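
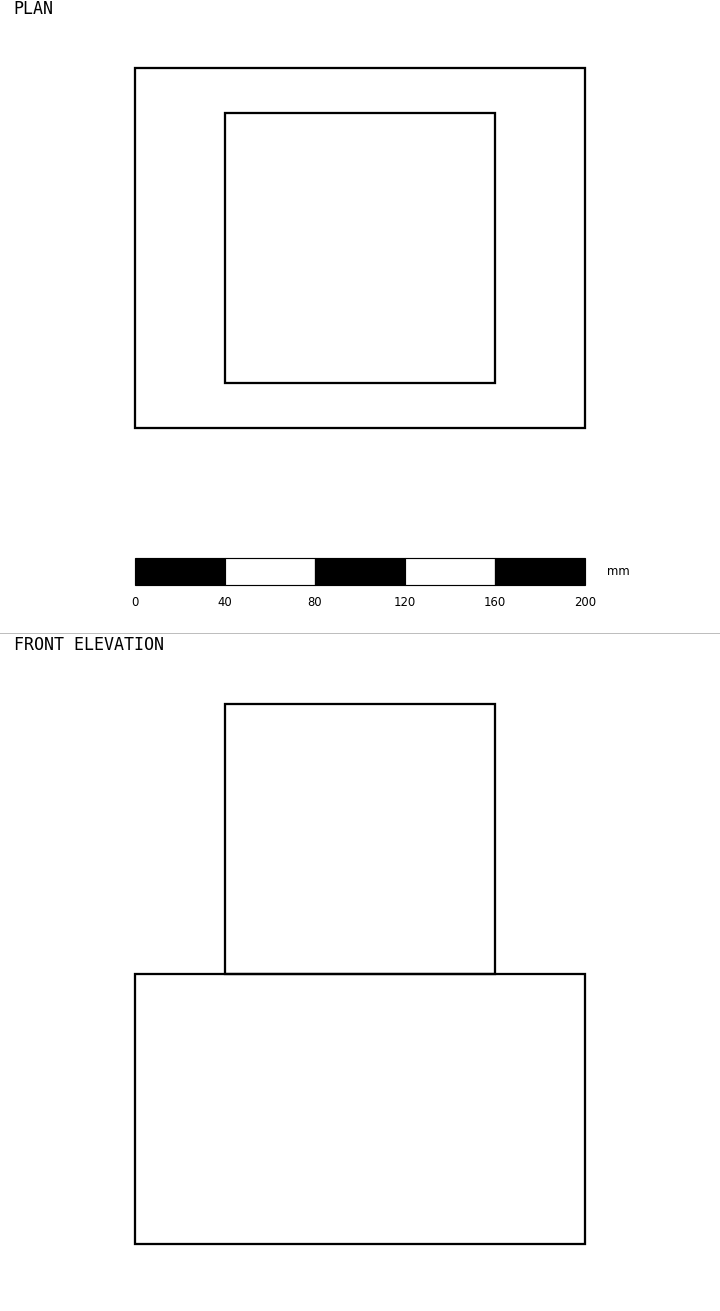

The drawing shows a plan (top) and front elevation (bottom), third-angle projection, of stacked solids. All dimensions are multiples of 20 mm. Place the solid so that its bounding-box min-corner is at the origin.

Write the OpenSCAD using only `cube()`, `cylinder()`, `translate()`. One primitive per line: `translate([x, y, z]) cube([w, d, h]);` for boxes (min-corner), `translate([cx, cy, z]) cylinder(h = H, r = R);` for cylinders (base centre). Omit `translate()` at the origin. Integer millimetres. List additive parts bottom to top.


cube([200, 160, 120]);
translate([40, 20, 120]) cube([120, 120, 120]);


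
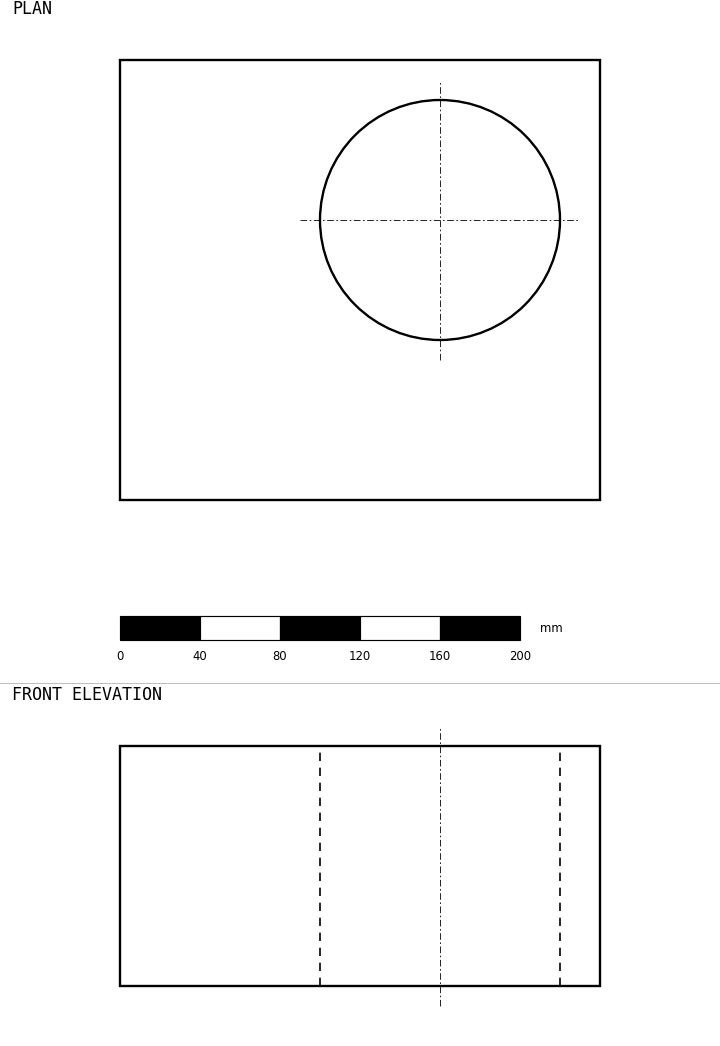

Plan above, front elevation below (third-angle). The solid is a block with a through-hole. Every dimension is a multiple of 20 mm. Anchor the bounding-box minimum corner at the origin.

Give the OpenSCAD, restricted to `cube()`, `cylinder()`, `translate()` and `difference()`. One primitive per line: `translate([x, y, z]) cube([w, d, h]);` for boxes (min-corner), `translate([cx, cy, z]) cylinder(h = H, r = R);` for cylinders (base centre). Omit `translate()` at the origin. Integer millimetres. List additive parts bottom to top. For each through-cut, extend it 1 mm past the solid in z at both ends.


difference() {
  cube([240, 220, 120]);
  translate([160, 140, -1]) cylinder(h = 122, r = 60);
}


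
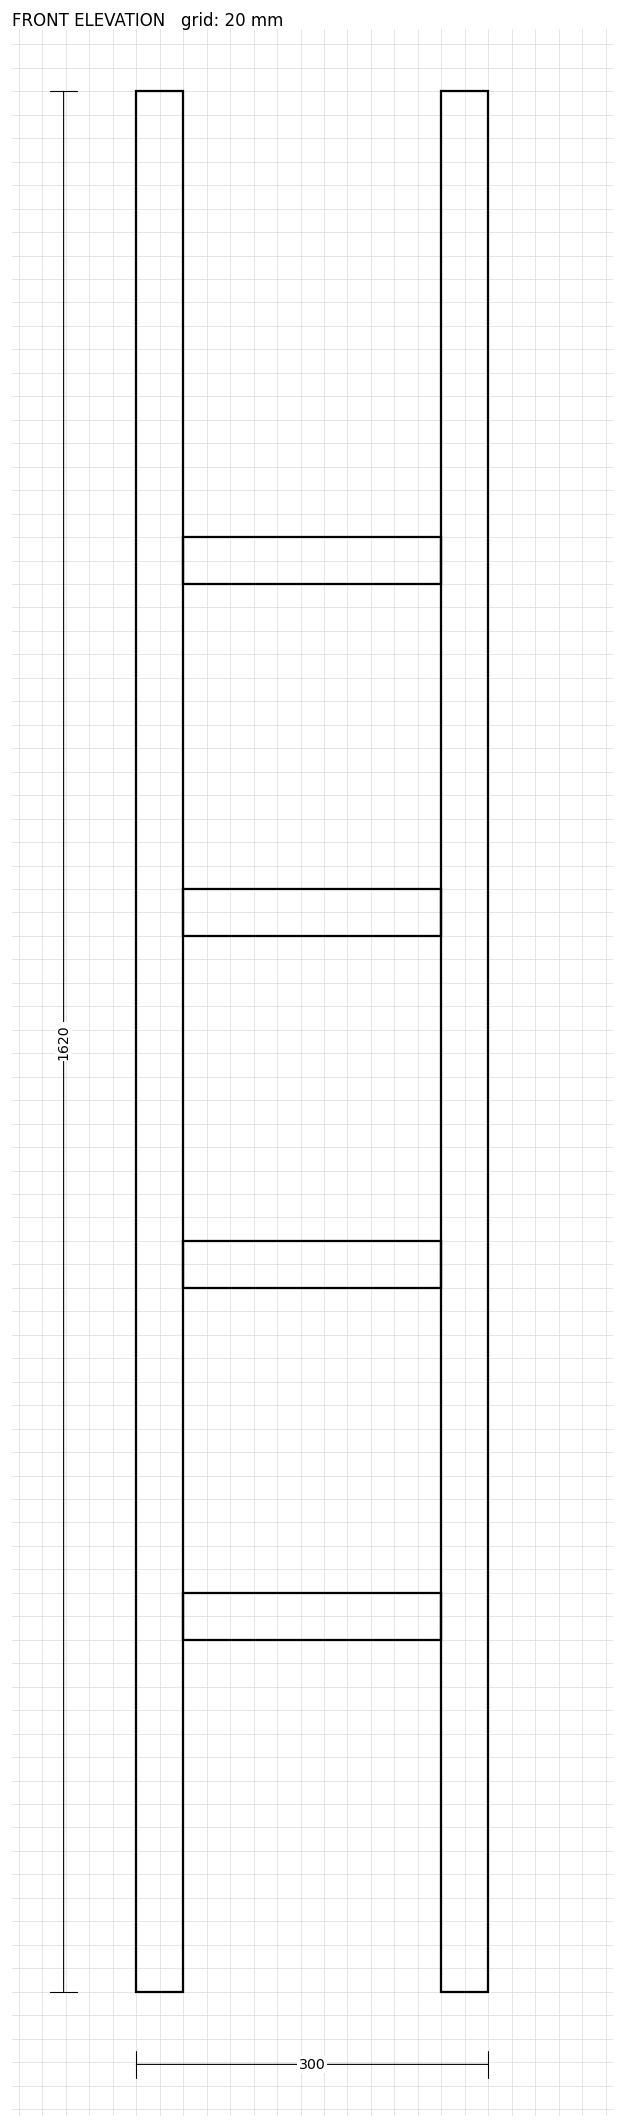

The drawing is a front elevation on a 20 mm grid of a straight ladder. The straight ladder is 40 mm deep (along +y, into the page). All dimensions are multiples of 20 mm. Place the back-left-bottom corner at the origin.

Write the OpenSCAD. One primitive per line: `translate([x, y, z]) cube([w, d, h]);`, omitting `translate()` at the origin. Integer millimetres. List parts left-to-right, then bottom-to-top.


cube([40, 40, 1620]);
translate([40, 0, 300]) cube([220, 40, 40]);
translate([40, 0, 600]) cube([220, 40, 40]);
translate([40, 0, 900]) cube([220, 40, 40]);
translate([40, 0, 1200]) cube([220, 40, 40]);
translate([260, 0, 0]) cube([40, 40, 1620]);


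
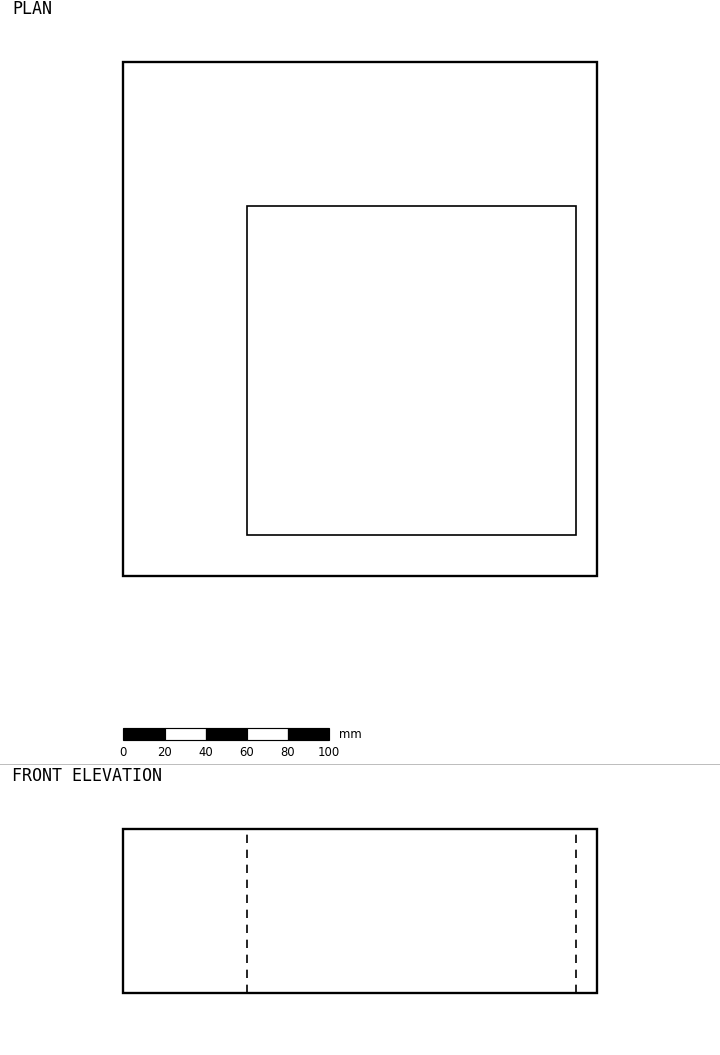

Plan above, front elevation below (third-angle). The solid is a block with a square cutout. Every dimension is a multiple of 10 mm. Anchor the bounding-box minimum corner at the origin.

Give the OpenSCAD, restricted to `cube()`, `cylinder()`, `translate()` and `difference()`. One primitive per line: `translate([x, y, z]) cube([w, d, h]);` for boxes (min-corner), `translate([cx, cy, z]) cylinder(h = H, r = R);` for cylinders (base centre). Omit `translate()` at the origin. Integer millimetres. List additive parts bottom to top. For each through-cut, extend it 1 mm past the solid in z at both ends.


difference() {
  cube([230, 250, 80]);
  translate([60, 20, -1]) cube([160, 160, 82]);
}


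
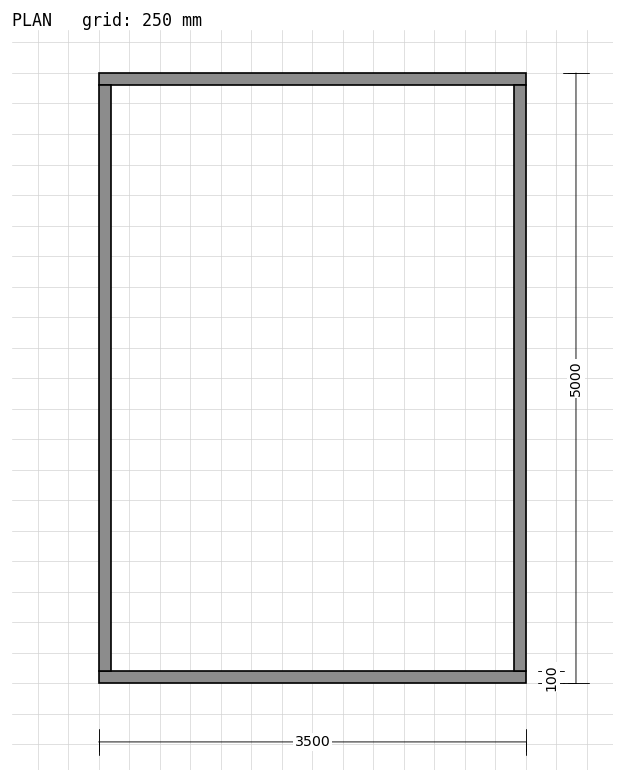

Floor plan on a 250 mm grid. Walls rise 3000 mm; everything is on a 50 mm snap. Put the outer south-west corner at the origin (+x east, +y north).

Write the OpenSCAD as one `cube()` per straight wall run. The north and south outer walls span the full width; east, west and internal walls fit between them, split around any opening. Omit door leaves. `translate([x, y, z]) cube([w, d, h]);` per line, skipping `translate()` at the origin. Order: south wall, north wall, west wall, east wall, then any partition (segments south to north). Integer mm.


cube([3500, 100, 3000]);
translate([0, 4900, 0]) cube([3500, 100, 3000]);
translate([0, 100, 0]) cube([100, 4800, 3000]);
translate([3400, 100, 0]) cube([100, 4800, 3000]);


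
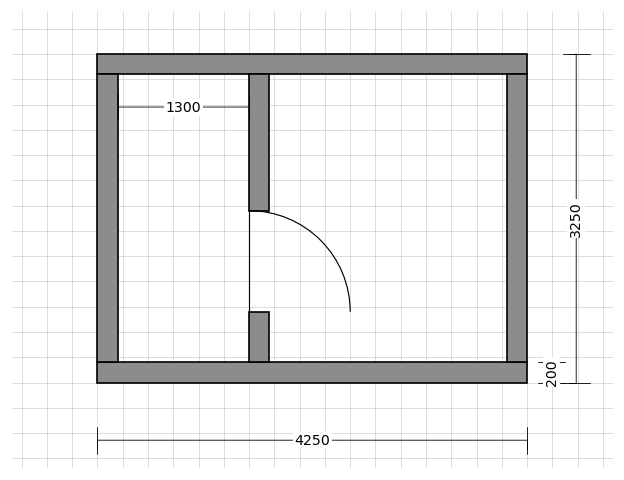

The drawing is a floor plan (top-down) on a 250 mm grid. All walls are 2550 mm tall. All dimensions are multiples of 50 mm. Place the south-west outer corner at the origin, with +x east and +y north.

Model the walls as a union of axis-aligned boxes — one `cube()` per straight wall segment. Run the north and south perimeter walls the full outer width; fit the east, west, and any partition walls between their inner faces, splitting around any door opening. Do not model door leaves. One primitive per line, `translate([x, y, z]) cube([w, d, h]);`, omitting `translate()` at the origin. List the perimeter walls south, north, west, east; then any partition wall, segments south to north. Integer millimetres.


cube([4250, 200, 2550]);
translate([0, 3050, 0]) cube([4250, 200, 2550]);
translate([0, 200, 0]) cube([200, 2850, 2550]);
translate([4050, 200, 0]) cube([200, 2850, 2550]);
translate([1500, 200, 0]) cube([200, 500, 2550]);
translate([1500, 1700, 0]) cube([200, 1350, 2550]);


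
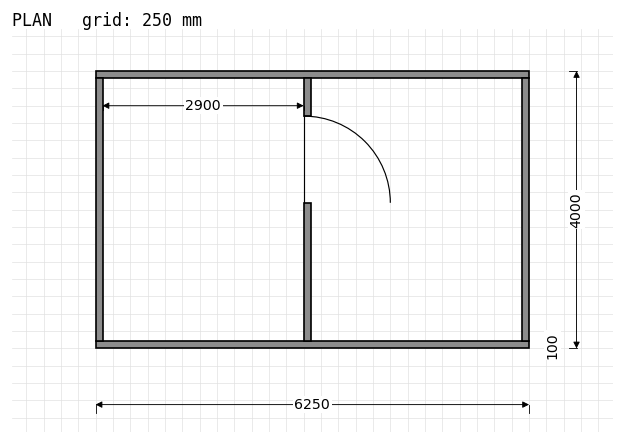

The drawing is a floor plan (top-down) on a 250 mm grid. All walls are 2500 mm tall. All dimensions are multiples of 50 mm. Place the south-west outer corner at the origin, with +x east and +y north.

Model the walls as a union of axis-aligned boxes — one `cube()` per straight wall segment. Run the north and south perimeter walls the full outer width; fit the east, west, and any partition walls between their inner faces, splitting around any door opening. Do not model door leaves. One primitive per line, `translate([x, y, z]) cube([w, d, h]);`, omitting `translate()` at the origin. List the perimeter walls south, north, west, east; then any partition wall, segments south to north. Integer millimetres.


cube([6250, 100, 2500]);
translate([0, 3900, 0]) cube([6250, 100, 2500]);
translate([0, 100, 0]) cube([100, 3800, 2500]);
translate([6150, 100, 0]) cube([100, 3800, 2500]);
translate([3000, 100, 0]) cube([100, 2000, 2500]);
translate([3000, 3350, 0]) cube([100, 550, 2500]);


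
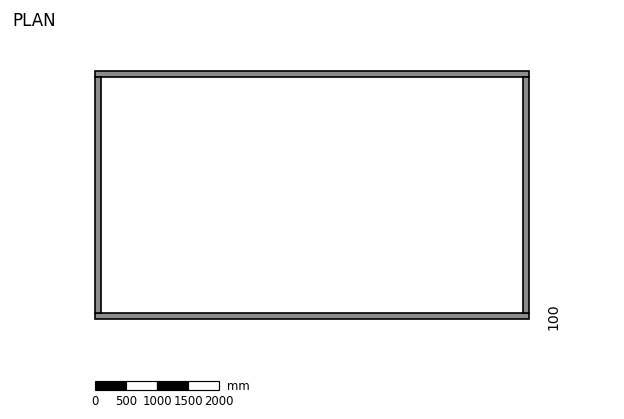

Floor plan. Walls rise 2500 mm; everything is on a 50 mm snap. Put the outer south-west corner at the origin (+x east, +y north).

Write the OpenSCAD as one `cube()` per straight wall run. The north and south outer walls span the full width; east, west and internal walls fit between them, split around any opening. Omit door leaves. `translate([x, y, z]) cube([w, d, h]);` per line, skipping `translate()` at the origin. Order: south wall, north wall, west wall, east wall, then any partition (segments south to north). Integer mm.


cube([7000, 100, 2500]);
translate([0, 3900, 0]) cube([7000, 100, 2500]);
translate([0, 100, 0]) cube([100, 3800, 2500]);
translate([6900, 100, 0]) cube([100, 3800, 2500]);


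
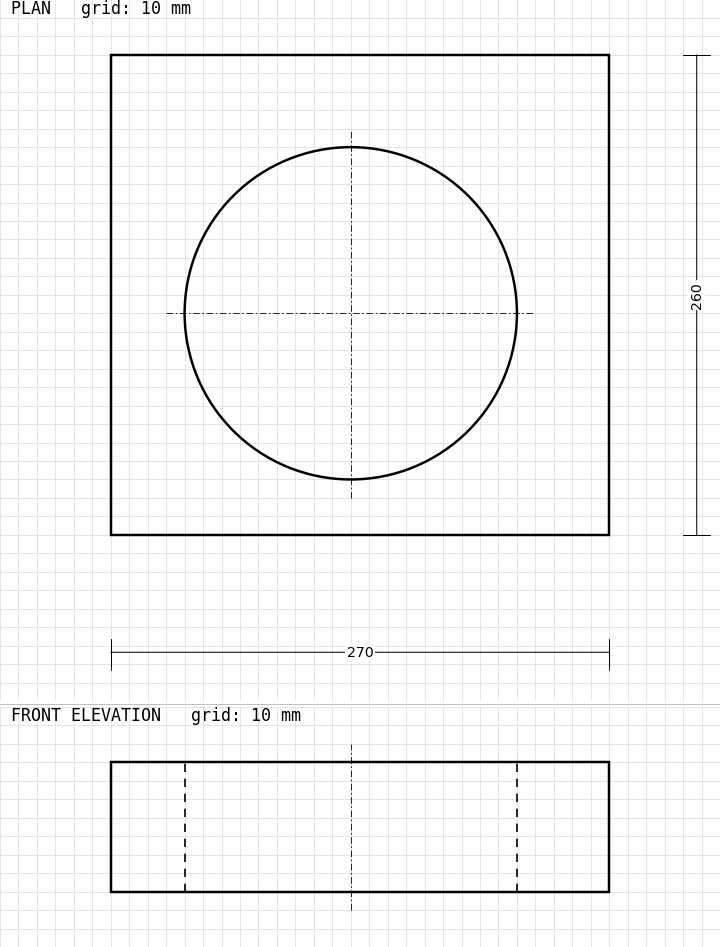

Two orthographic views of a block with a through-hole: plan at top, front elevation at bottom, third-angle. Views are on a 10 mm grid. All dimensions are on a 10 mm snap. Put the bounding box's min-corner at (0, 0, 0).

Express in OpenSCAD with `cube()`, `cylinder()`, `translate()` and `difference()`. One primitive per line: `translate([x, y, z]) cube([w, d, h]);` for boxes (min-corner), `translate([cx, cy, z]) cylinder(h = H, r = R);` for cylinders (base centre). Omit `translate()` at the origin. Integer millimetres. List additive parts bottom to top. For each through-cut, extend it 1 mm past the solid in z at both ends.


difference() {
  cube([270, 260, 70]);
  translate([130, 120, -1]) cylinder(h = 72, r = 90);
}


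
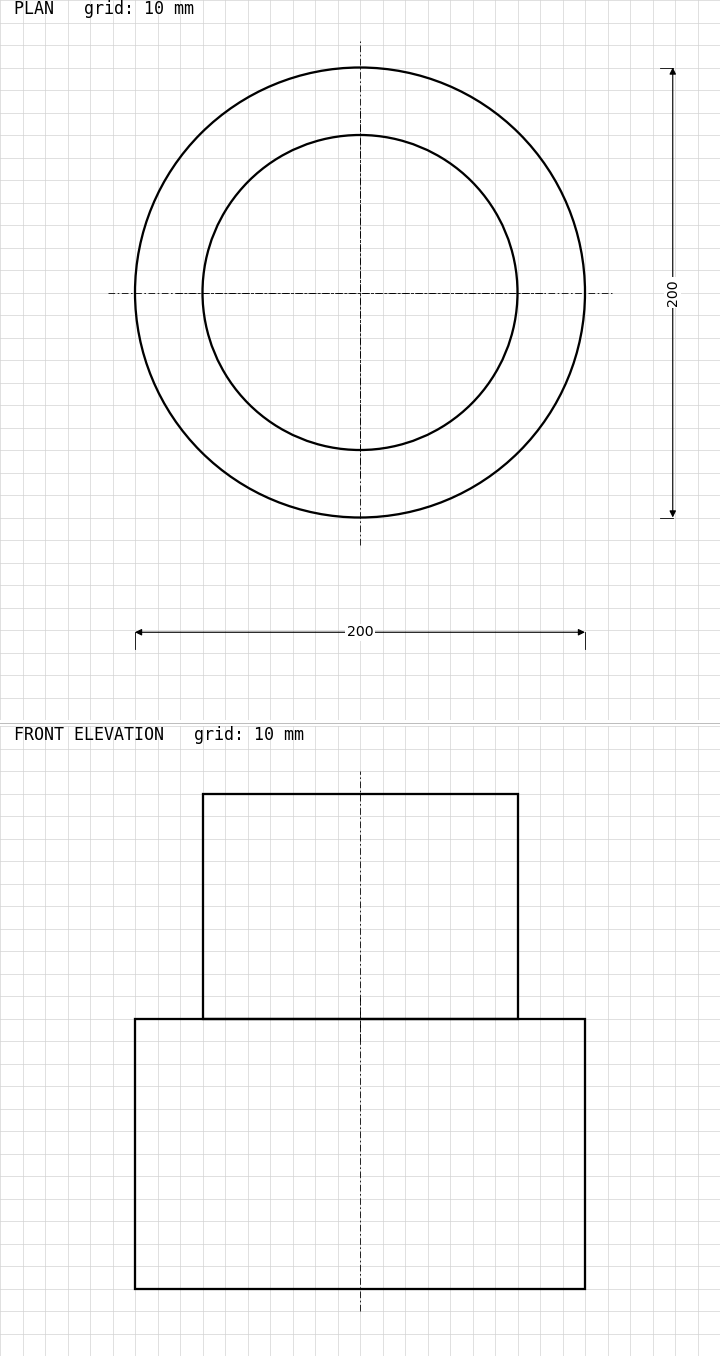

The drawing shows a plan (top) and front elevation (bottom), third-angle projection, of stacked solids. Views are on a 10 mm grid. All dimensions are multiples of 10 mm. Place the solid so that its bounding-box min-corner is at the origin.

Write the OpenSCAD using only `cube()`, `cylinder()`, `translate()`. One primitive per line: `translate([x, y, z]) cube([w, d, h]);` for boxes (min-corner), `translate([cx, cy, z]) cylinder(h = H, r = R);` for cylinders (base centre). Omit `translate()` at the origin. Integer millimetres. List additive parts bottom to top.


translate([100, 100, 0]) cylinder(h = 120, r = 100);
translate([100, 100, 120]) cylinder(h = 100, r = 70);


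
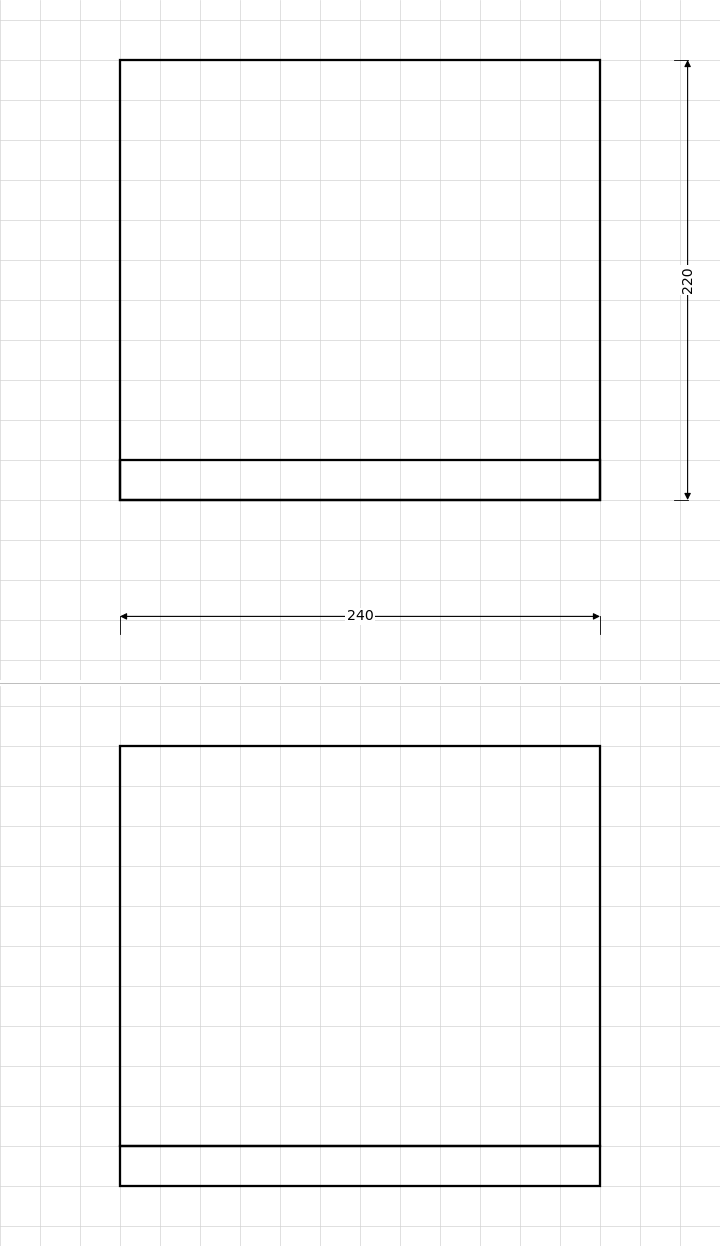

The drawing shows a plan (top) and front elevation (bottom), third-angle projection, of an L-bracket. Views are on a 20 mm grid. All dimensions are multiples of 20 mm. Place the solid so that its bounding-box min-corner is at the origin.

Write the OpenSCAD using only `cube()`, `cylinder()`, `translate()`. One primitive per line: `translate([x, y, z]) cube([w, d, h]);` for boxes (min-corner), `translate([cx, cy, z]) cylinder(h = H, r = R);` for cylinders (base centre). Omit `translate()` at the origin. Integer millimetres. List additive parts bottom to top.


cube([240, 220, 20]);
translate([0, 0, 20]) cube([240, 20, 200]);


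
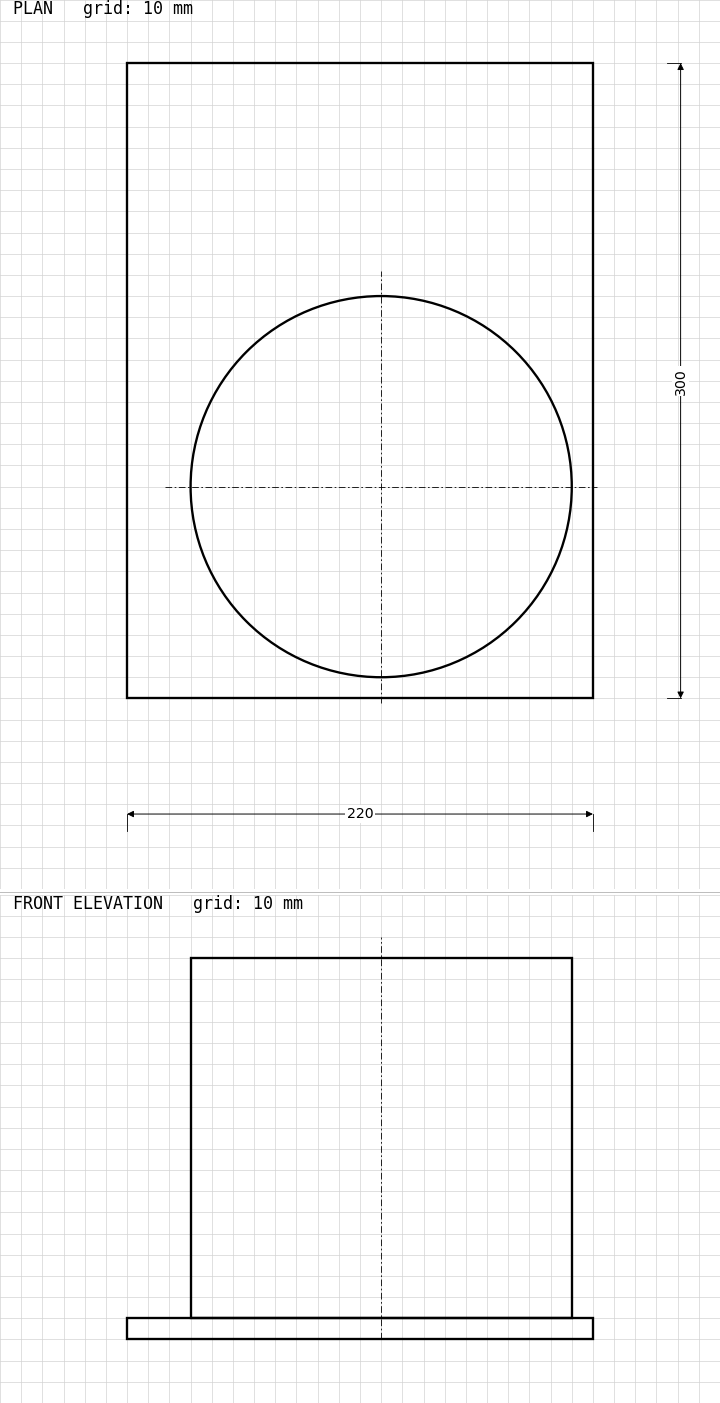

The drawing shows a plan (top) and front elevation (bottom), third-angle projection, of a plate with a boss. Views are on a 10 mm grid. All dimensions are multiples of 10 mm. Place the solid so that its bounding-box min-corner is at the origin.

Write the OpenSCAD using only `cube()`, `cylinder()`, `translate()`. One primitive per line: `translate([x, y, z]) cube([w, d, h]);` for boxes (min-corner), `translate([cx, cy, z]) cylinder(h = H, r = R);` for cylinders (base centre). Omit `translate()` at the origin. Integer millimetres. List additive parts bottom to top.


cube([220, 300, 10]);
translate([120, 100, 10]) cylinder(h = 170, r = 90);


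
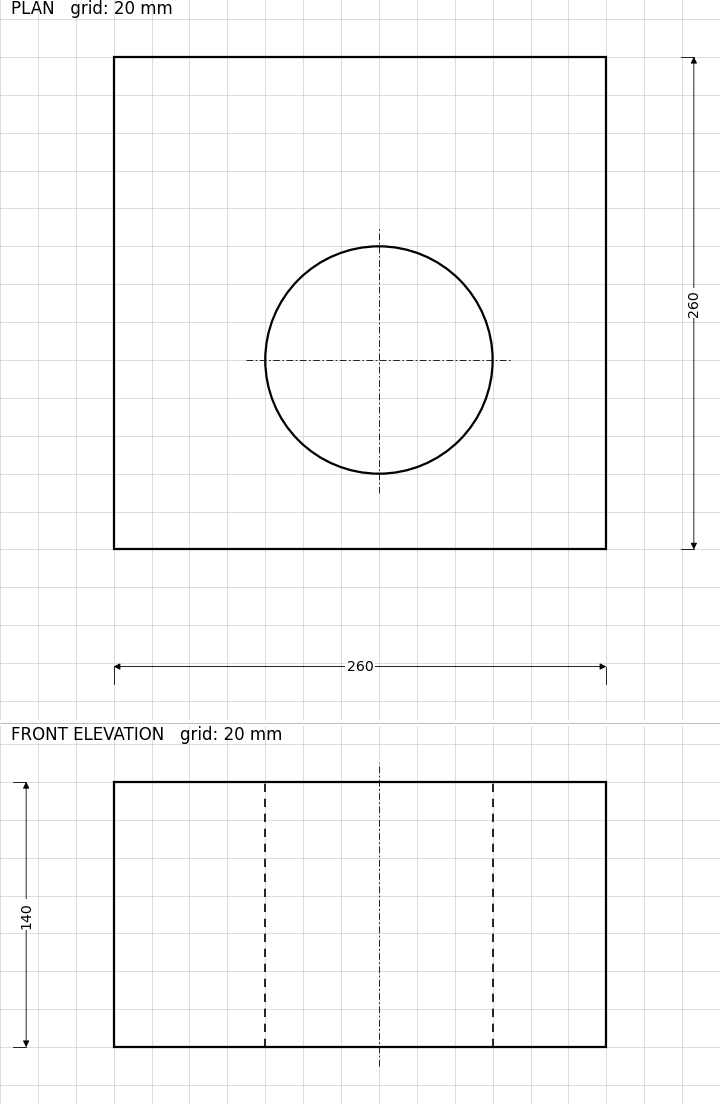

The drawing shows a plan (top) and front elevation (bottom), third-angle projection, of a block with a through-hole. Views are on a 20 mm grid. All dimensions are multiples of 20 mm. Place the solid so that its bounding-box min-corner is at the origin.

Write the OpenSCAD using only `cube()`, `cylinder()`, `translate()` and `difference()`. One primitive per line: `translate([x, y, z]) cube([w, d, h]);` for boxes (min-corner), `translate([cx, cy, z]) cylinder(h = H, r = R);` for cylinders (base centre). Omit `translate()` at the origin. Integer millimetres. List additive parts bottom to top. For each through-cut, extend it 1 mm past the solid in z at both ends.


difference() {
  cube([260, 260, 140]);
  translate([140, 100, -1]) cylinder(h = 142, r = 60);
}


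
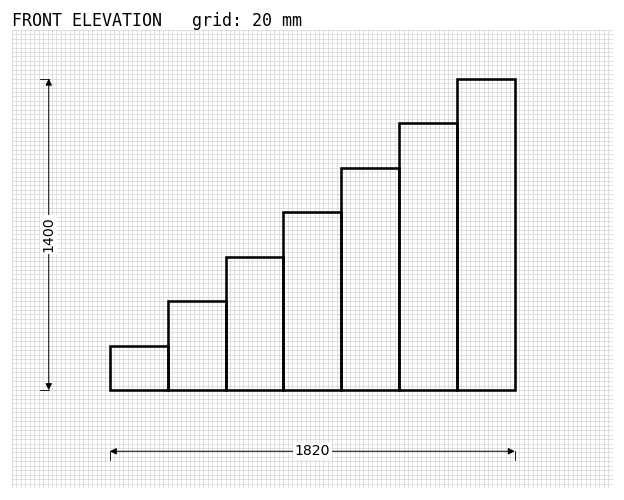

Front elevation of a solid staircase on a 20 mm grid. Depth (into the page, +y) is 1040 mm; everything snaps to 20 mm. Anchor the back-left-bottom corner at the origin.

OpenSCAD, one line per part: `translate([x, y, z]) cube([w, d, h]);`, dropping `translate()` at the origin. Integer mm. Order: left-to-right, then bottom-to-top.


cube([260, 1040, 200]);
translate([260, 0, 0]) cube([260, 1040, 400]);
translate([520, 0, 0]) cube([260, 1040, 600]);
translate([780, 0, 0]) cube([260, 1040, 800]);
translate([1040, 0, 0]) cube([260, 1040, 1000]);
translate([1300, 0, 0]) cube([260, 1040, 1200]);
translate([1560, 0, 0]) cube([260, 1040, 1400]);


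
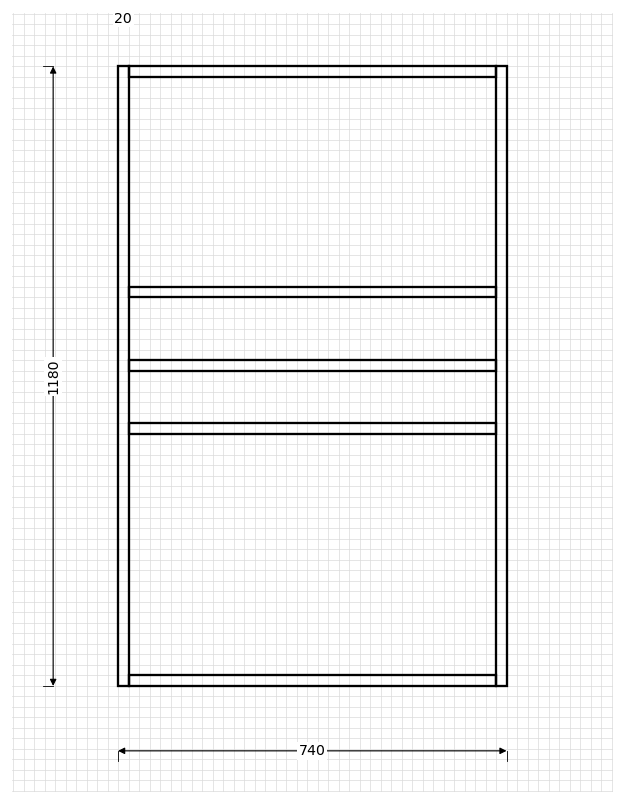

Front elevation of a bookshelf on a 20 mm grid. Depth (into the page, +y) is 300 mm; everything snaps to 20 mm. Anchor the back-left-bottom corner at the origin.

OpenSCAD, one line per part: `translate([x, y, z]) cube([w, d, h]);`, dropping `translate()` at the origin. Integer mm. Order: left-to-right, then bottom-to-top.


cube([20, 300, 1180]);
translate([20, 0, 0]) cube([700, 300, 20]);
translate([20, 0, 480]) cube([700, 300, 20]);
translate([20, 0, 600]) cube([700, 300, 20]);
translate([20, 0, 740]) cube([700, 300, 20]);
translate([20, 0, 1160]) cube([700, 300, 20]);
translate([720, 0, 0]) cube([20, 300, 1180]);


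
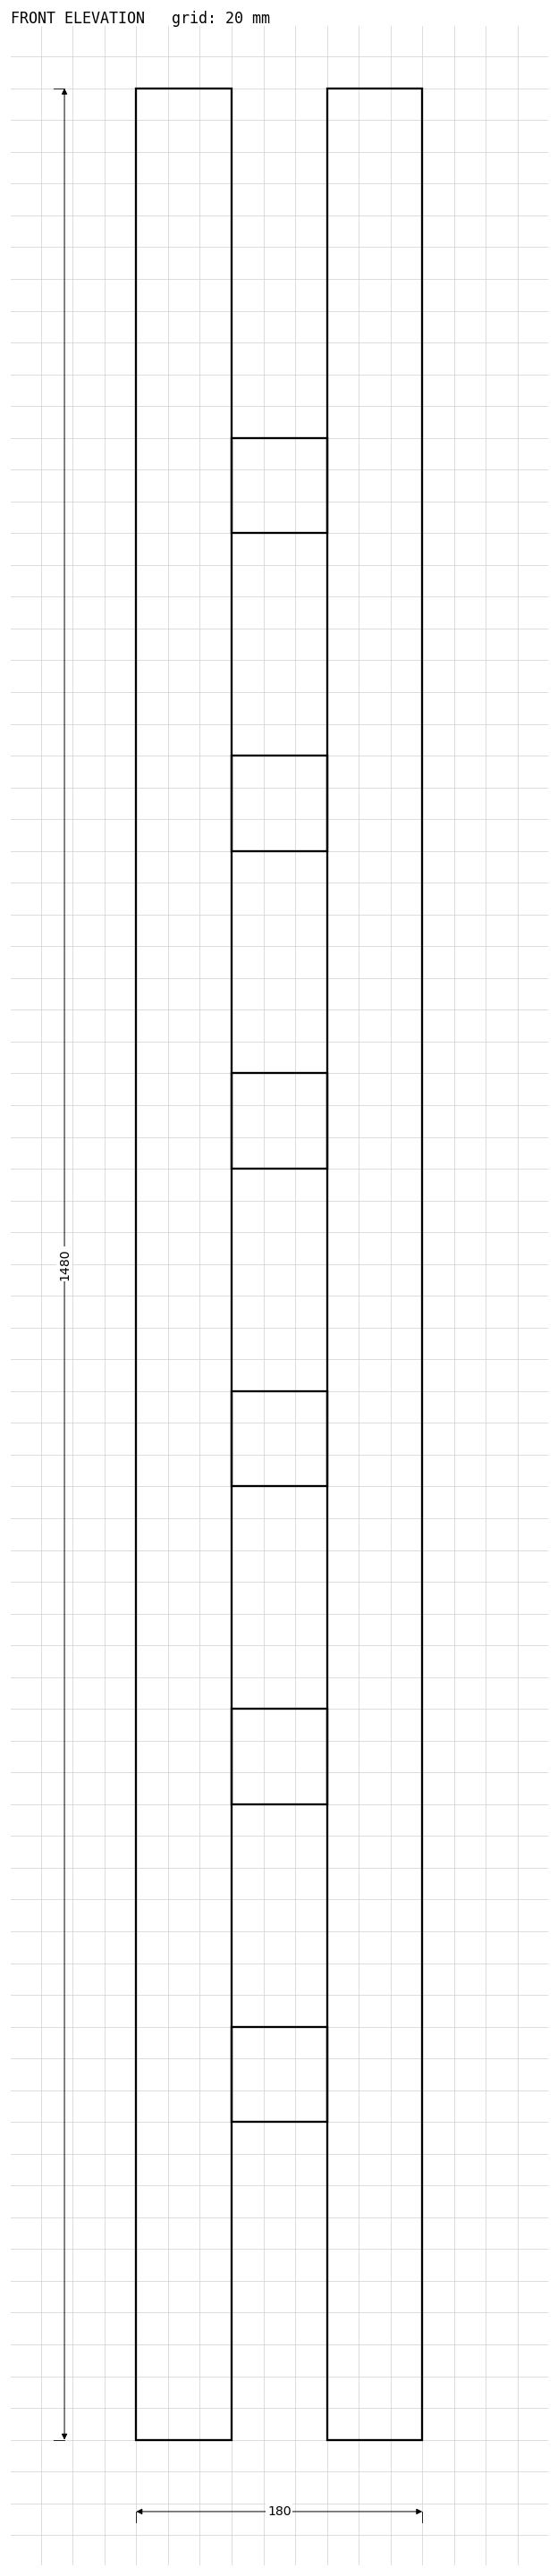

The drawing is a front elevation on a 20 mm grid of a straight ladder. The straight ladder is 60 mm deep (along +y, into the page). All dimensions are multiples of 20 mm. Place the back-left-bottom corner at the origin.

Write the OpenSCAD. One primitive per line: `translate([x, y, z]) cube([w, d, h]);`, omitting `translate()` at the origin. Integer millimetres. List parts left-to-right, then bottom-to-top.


cube([60, 60, 1480]);
translate([60, 0, 200]) cube([60, 60, 60]);
translate([60, 0, 400]) cube([60, 60, 60]);
translate([60, 0, 600]) cube([60, 60, 60]);
translate([60, 0, 800]) cube([60, 60, 60]);
translate([60, 0, 1000]) cube([60, 60, 60]);
translate([60, 0, 1200]) cube([60, 60, 60]);
translate([120, 0, 0]) cube([60, 60, 1480]);


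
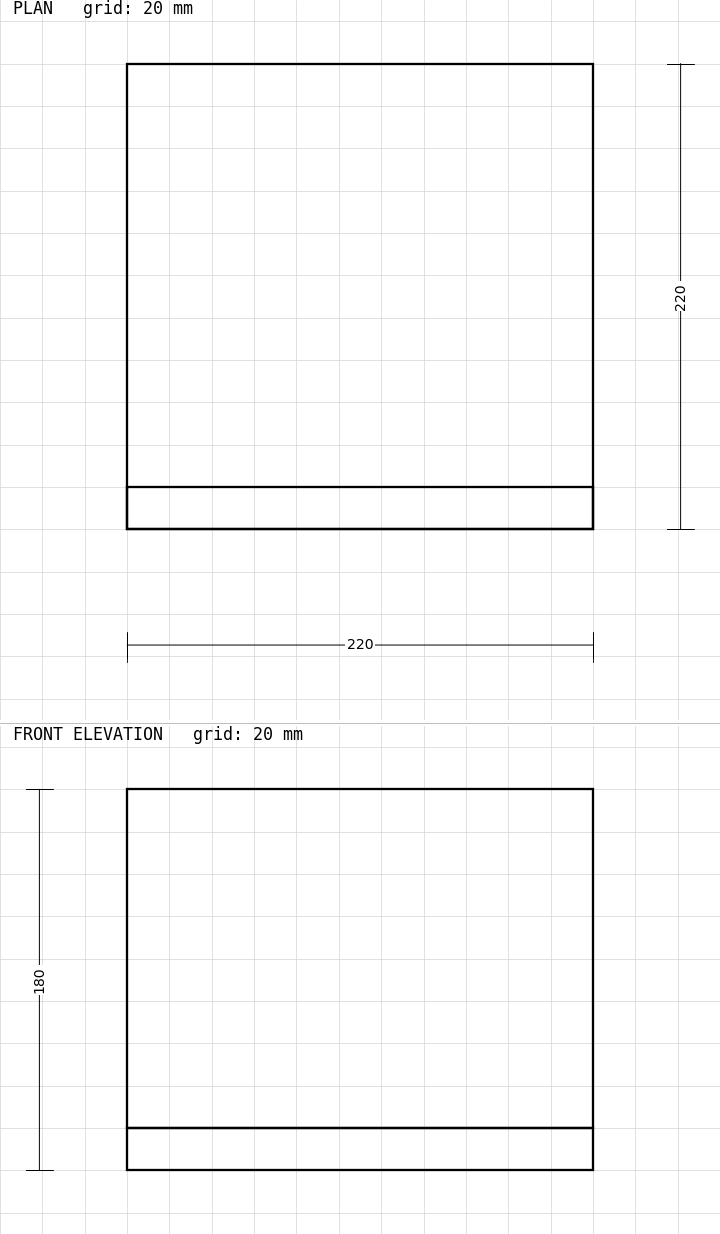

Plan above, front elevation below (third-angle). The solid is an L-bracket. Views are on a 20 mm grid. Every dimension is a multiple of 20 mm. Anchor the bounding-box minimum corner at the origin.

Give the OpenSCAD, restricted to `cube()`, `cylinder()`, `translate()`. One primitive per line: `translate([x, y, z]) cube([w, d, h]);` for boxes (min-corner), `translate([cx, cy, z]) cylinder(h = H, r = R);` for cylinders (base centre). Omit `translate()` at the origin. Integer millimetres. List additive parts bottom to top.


cube([220, 220, 20]);
translate([0, 0, 20]) cube([220, 20, 160]);


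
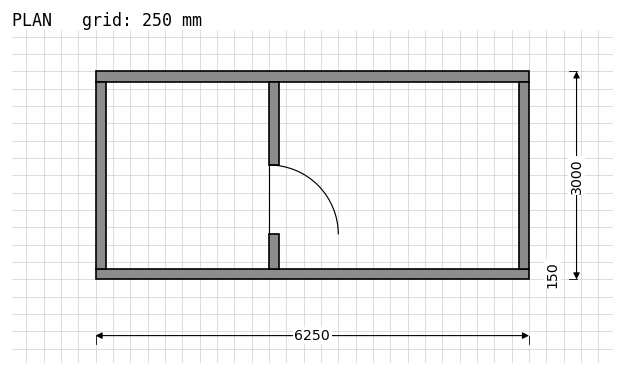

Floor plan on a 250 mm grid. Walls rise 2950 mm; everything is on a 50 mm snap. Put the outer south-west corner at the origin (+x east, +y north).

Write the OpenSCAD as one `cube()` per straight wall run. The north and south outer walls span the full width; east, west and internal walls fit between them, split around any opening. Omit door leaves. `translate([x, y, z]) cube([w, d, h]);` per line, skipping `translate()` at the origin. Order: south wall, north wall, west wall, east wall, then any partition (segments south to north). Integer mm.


cube([6250, 150, 2950]);
translate([0, 2850, 0]) cube([6250, 150, 2950]);
translate([0, 150, 0]) cube([150, 2700, 2950]);
translate([6100, 150, 0]) cube([150, 2700, 2950]);
translate([2500, 150, 0]) cube([150, 500, 2950]);
translate([2500, 1650, 0]) cube([150, 1200, 2950]);


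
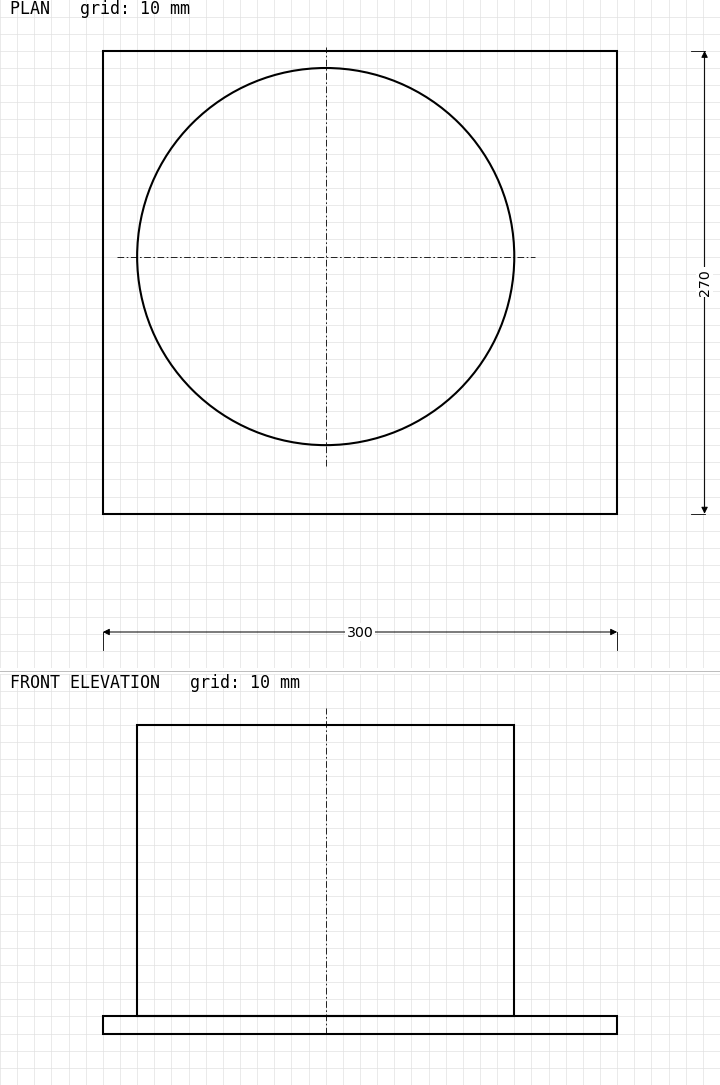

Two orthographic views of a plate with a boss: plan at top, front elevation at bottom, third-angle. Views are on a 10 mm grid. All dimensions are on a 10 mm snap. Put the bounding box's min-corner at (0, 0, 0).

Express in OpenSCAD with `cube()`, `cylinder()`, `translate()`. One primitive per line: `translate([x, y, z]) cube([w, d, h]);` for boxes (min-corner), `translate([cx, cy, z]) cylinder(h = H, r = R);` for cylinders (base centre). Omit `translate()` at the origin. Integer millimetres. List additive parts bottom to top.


cube([300, 270, 10]);
translate([130, 150, 10]) cylinder(h = 170, r = 110);


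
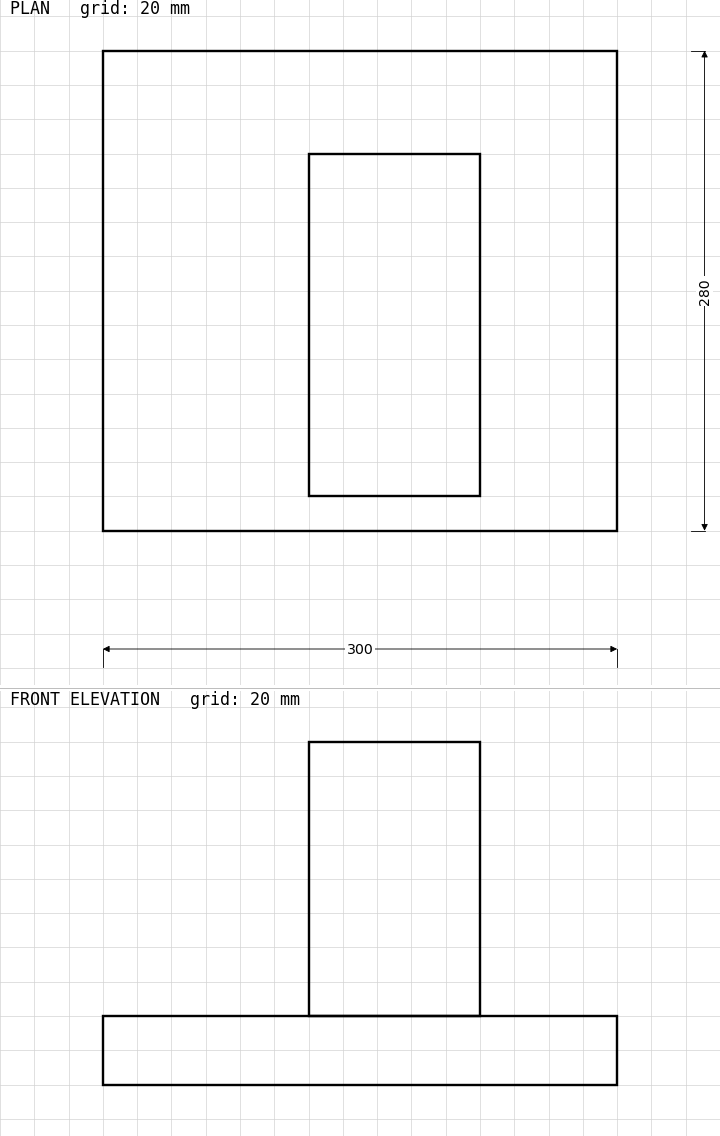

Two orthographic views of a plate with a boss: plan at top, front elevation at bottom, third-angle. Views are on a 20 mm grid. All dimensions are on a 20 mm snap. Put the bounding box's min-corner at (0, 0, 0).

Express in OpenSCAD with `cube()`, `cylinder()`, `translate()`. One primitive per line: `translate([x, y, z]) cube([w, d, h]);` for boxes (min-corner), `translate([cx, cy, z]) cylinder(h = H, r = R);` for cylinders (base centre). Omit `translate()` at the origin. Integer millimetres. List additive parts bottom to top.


cube([300, 280, 40]);
translate([120, 20, 40]) cube([100, 200, 160]);


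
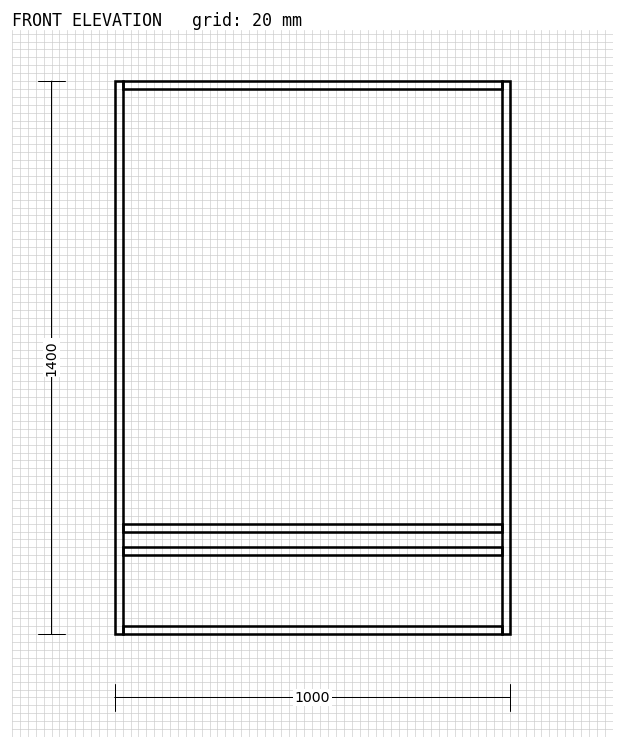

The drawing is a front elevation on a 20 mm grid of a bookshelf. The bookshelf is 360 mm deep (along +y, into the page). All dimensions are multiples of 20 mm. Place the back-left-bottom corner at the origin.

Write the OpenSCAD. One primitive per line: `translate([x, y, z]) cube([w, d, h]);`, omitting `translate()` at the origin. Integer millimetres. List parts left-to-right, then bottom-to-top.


cube([20, 360, 1400]);
translate([20, 0, 0]) cube([960, 360, 20]);
translate([20, 0, 200]) cube([960, 360, 20]);
translate([20, 0, 260]) cube([960, 360, 20]);
translate([20, 0, 1380]) cube([960, 360, 20]);
translate([980, 0, 0]) cube([20, 360, 1400]);


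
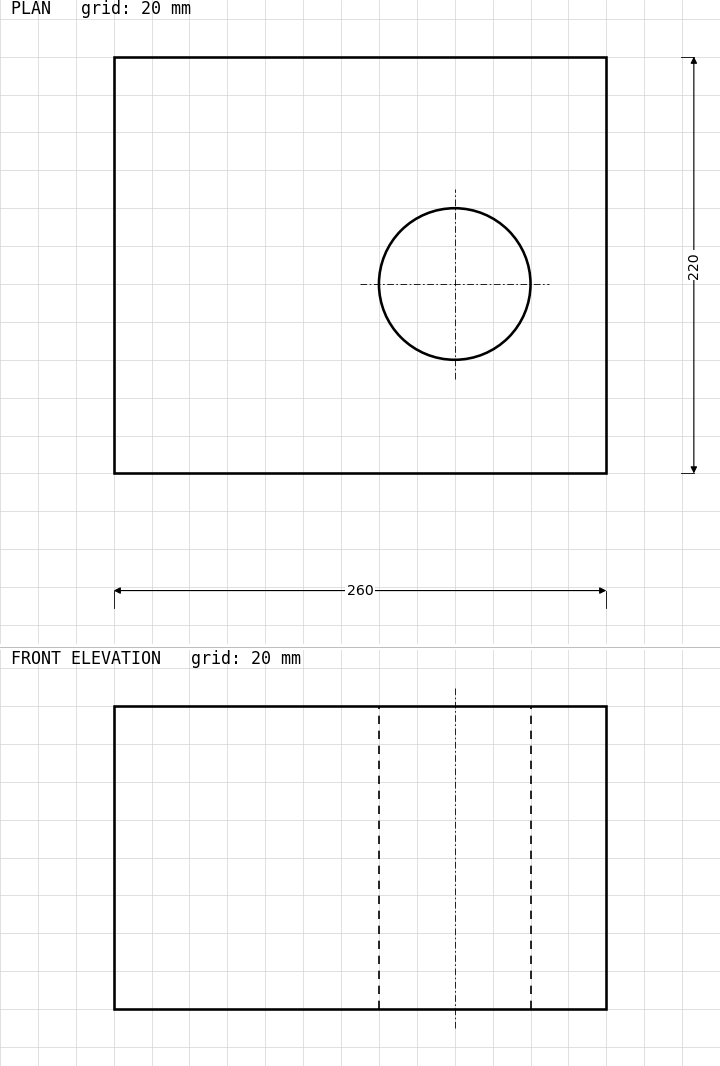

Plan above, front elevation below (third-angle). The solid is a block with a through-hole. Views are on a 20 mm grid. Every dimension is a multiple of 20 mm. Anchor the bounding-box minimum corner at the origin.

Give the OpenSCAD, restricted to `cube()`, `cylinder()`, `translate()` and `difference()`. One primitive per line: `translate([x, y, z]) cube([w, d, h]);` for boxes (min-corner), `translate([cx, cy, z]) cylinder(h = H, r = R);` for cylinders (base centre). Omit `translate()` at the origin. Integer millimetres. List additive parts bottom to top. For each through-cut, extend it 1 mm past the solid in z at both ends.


difference() {
  cube([260, 220, 160]);
  translate([180, 100, -1]) cylinder(h = 162, r = 40);
}


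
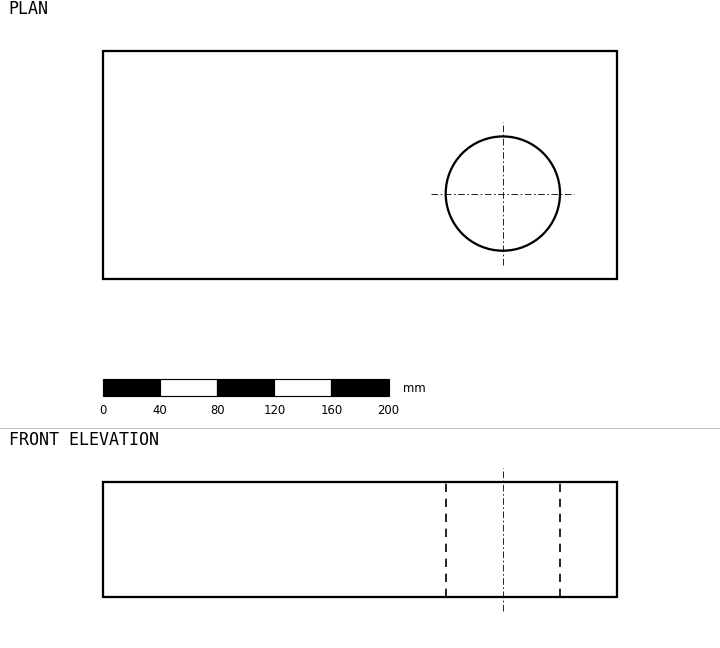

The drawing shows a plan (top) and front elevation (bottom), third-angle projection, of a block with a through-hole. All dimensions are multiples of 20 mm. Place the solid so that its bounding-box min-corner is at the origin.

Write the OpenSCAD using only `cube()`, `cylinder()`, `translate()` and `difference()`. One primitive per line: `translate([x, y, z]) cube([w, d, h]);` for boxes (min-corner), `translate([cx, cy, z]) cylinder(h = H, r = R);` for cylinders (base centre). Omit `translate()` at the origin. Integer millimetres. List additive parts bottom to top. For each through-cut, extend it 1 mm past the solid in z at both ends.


difference() {
  cube([360, 160, 80]);
  translate([280, 60, -1]) cylinder(h = 82, r = 40);
}


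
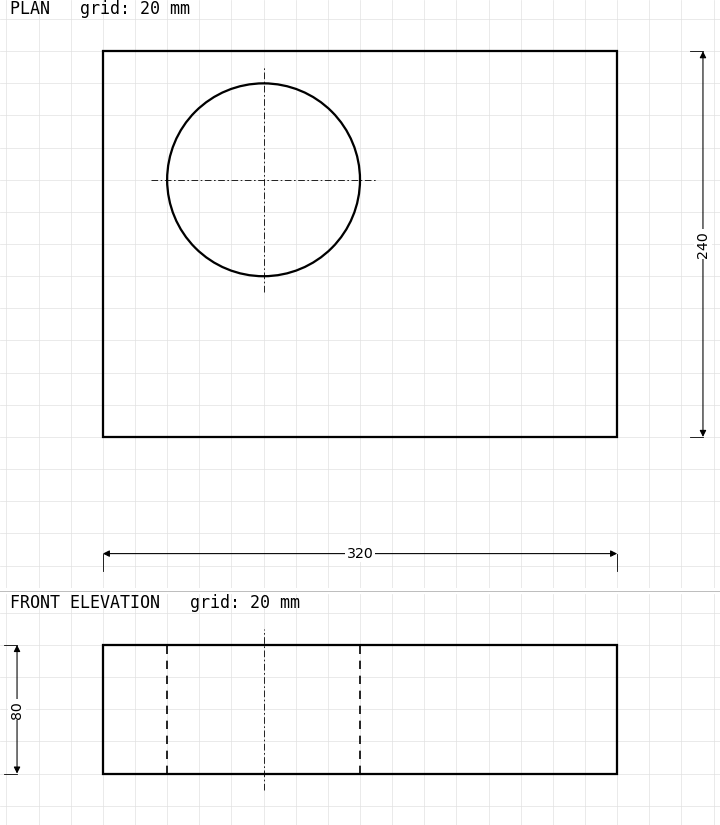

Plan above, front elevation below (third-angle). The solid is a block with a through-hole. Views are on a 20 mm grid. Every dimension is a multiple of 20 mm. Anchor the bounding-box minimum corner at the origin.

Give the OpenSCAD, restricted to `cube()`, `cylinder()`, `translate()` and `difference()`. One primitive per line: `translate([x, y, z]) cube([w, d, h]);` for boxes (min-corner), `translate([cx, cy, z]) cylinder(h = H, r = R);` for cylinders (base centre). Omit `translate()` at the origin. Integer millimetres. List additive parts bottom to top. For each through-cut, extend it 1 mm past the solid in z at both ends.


difference() {
  cube([320, 240, 80]);
  translate([100, 160, -1]) cylinder(h = 82, r = 60);
}


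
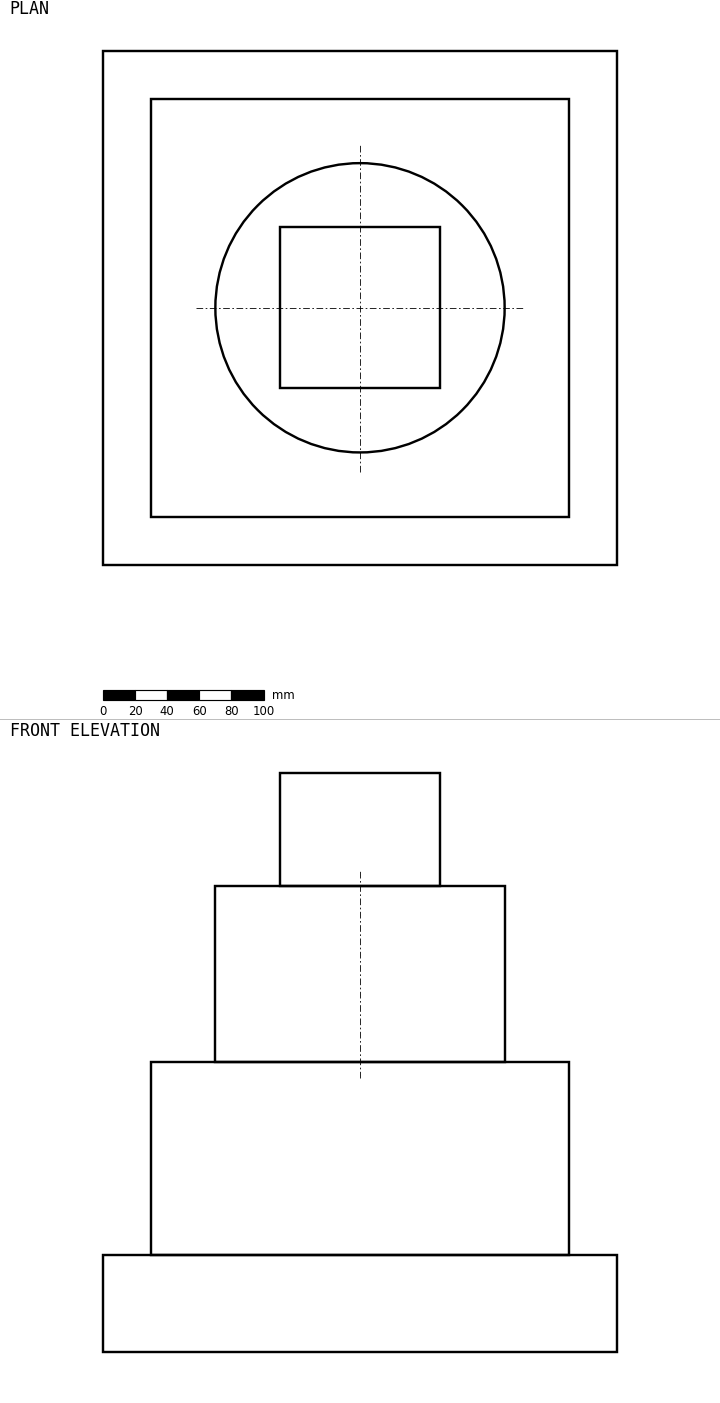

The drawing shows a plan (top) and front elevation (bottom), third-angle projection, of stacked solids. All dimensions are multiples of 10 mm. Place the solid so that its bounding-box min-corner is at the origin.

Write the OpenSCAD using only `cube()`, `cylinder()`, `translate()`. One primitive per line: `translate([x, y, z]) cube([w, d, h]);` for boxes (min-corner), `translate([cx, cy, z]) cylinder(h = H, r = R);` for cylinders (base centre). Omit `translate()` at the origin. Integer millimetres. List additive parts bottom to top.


cube([320, 320, 60]);
translate([30, 30, 60]) cube([260, 260, 120]);
translate([160, 160, 180]) cylinder(h = 110, r = 90);
translate([110, 110, 290]) cube([100, 100, 70]);


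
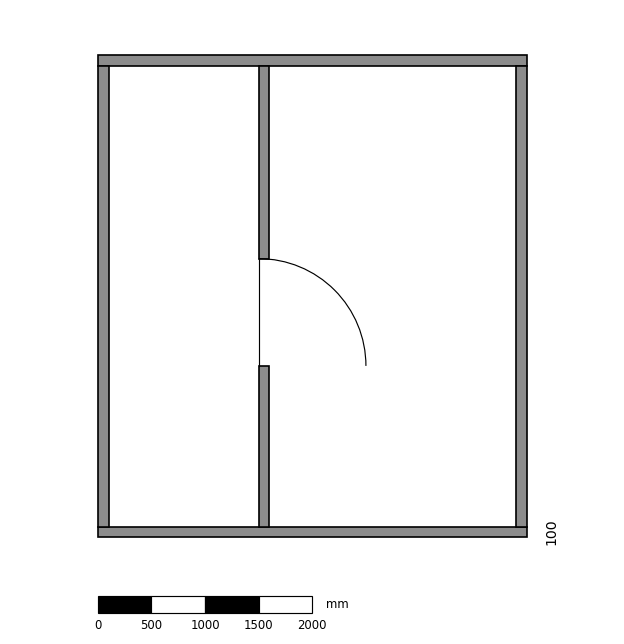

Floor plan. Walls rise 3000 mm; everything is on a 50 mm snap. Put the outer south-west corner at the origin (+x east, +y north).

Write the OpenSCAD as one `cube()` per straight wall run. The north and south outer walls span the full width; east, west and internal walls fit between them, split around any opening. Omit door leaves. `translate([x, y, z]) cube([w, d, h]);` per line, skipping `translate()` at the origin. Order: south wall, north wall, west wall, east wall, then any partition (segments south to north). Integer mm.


cube([4000, 100, 3000]);
translate([0, 4400, 0]) cube([4000, 100, 3000]);
translate([0, 100, 0]) cube([100, 4300, 3000]);
translate([3900, 100, 0]) cube([100, 4300, 3000]);
translate([1500, 100, 0]) cube([100, 1500, 3000]);
translate([1500, 2600, 0]) cube([100, 1800, 3000]);


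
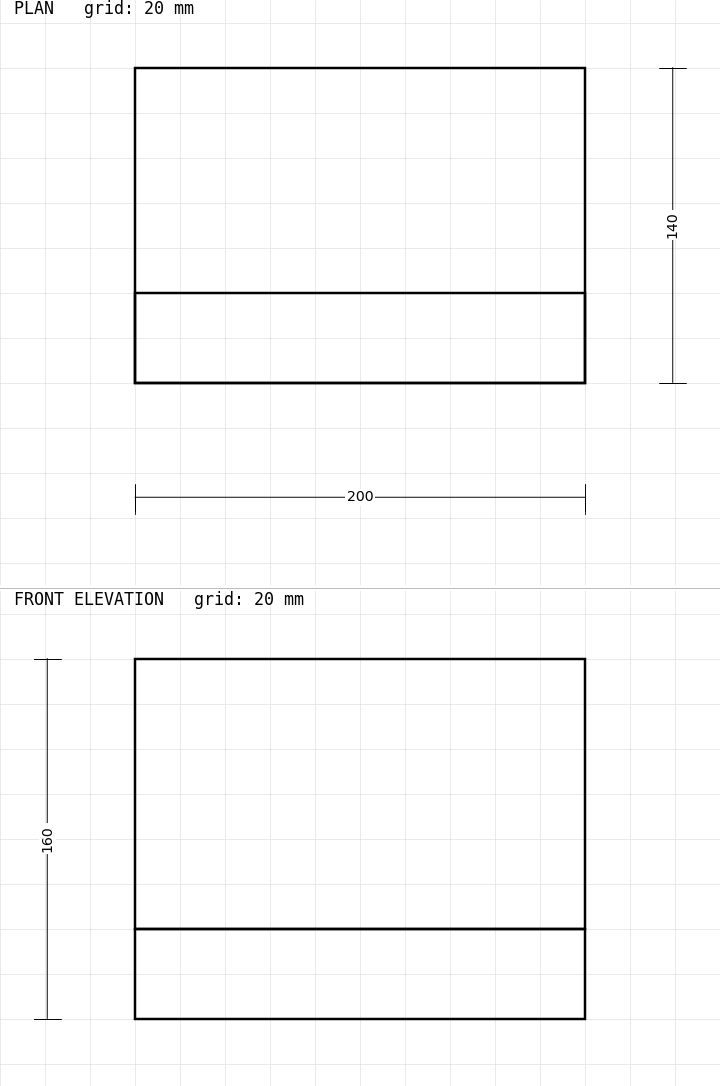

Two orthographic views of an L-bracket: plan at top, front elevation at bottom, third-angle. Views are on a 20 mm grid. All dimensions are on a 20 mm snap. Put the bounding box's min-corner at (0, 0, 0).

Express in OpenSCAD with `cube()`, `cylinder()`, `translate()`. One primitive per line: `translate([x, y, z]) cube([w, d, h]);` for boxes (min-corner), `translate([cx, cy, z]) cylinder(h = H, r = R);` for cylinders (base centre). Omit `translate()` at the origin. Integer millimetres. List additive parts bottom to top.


cube([200, 140, 40]);
translate([0, 0, 40]) cube([200, 40, 120]);


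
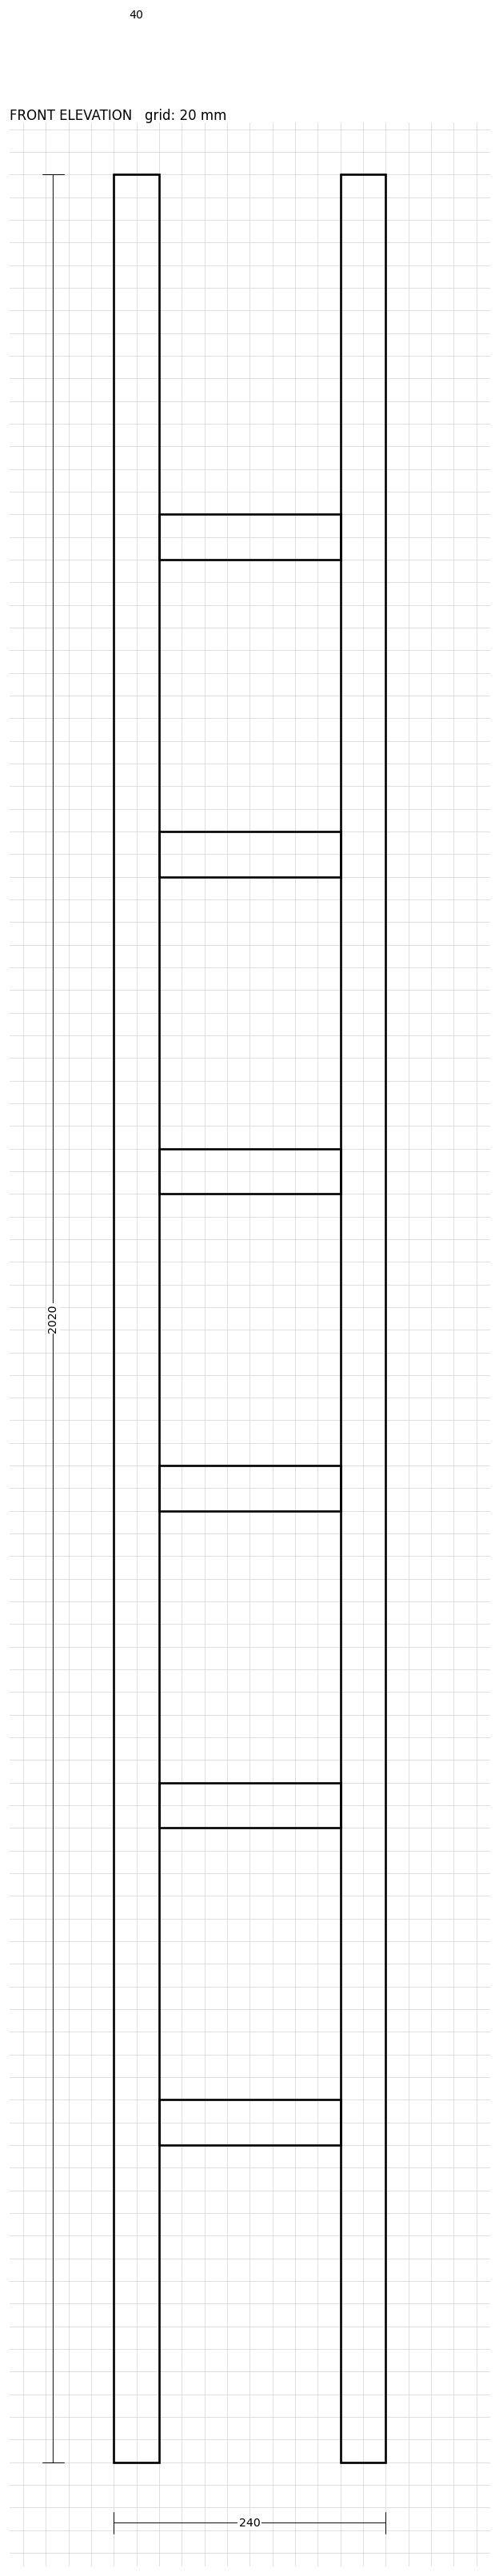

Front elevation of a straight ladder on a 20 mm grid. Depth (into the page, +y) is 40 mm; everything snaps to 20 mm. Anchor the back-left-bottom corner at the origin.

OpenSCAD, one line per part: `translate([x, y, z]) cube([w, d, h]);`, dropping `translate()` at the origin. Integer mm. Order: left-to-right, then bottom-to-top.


cube([40, 40, 2020]);
translate([40, 0, 280]) cube([160, 40, 40]);
translate([40, 0, 560]) cube([160, 40, 40]);
translate([40, 0, 840]) cube([160, 40, 40]);
translate([40, 0, 1120]) cube([160, 40, 40]);
translate([40, 0, 1400]) cube([160, 40, 40]);
translate([40, 0, 1680]) cube([160, 40, 40]);
translate([200, 0, 0]) cube([40, 40, 2020]);


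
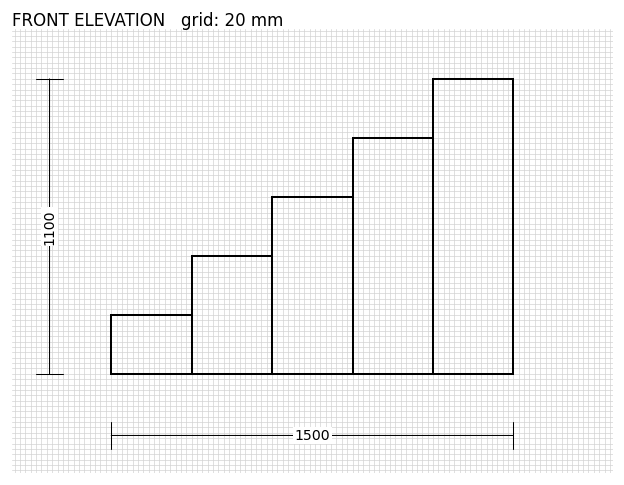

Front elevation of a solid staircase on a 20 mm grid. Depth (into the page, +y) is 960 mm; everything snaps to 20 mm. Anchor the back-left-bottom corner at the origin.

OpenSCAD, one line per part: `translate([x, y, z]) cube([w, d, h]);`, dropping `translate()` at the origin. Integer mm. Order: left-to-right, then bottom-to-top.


cube([300, 960, 220]);
translate([300, 0, 0]) cube([300, 960, 440]);
translate([600, 0, 0]) cube([300, 960, 660]);
translate([900, 0, 0]) cube([300, 960, 880]);
translate([1200, 0, 0]) cube([300, 960, 1100]);


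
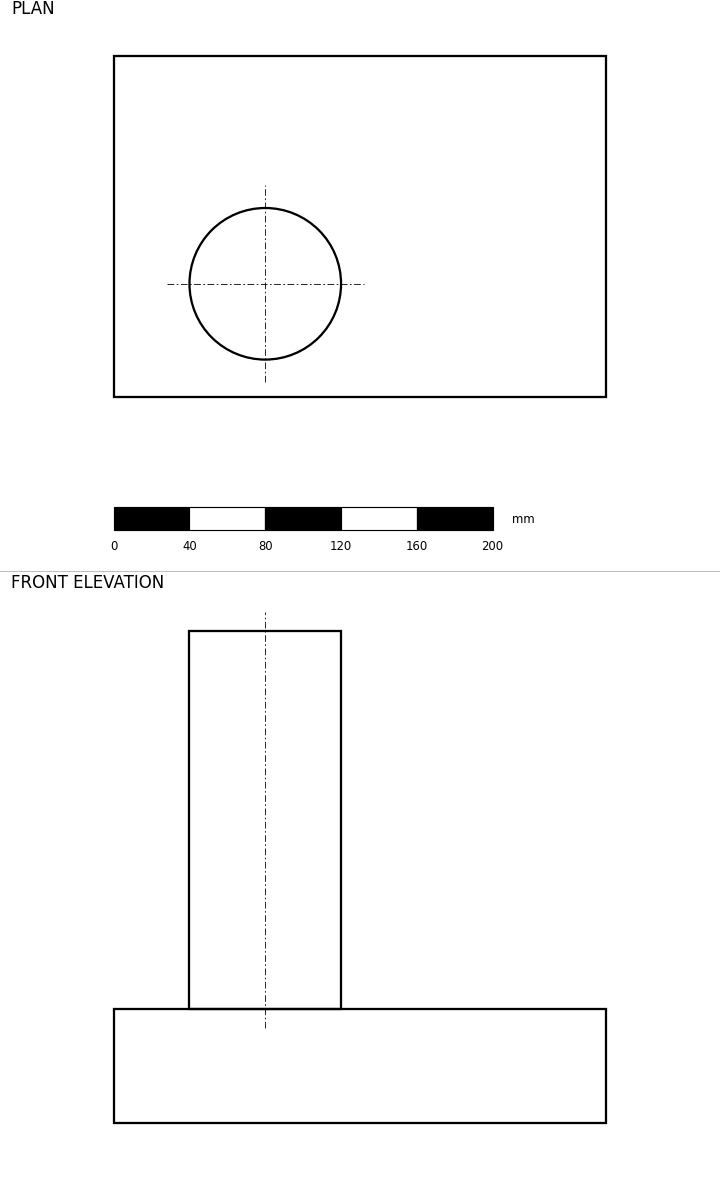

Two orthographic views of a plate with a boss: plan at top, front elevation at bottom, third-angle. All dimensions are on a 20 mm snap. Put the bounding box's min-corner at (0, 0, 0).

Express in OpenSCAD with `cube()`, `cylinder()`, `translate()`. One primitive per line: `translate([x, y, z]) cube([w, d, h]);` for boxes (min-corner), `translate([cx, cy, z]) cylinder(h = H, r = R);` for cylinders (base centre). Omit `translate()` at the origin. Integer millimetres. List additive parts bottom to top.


cube([260, 180, 60]);
translate([80, 60, 60]) cylinder(h = 200, r = 40);


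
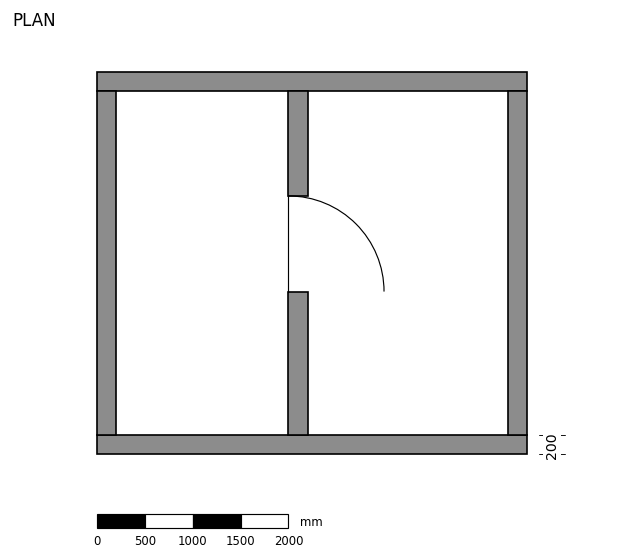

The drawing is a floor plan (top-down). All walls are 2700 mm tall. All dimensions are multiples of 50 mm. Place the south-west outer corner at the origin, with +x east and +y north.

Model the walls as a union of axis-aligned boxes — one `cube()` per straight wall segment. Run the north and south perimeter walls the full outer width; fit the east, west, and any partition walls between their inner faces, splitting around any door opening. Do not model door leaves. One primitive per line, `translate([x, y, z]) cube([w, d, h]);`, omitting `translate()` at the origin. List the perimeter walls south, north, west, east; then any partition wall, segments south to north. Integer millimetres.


cube([4500, 200, 2700]);
translate([0, 3800, 0]) cube([4500, 200, 2700]);
translate([0, 200, 0]) cube([200, 3600, 2700]);
translate([4300, 200, 0]) cube([200, 3600, 2700]);
translate([2000, 200, 0]) cube([200, 1500, 2700]);
translate([2000, 2700, 0]) cube([200, 1100, 2700]);


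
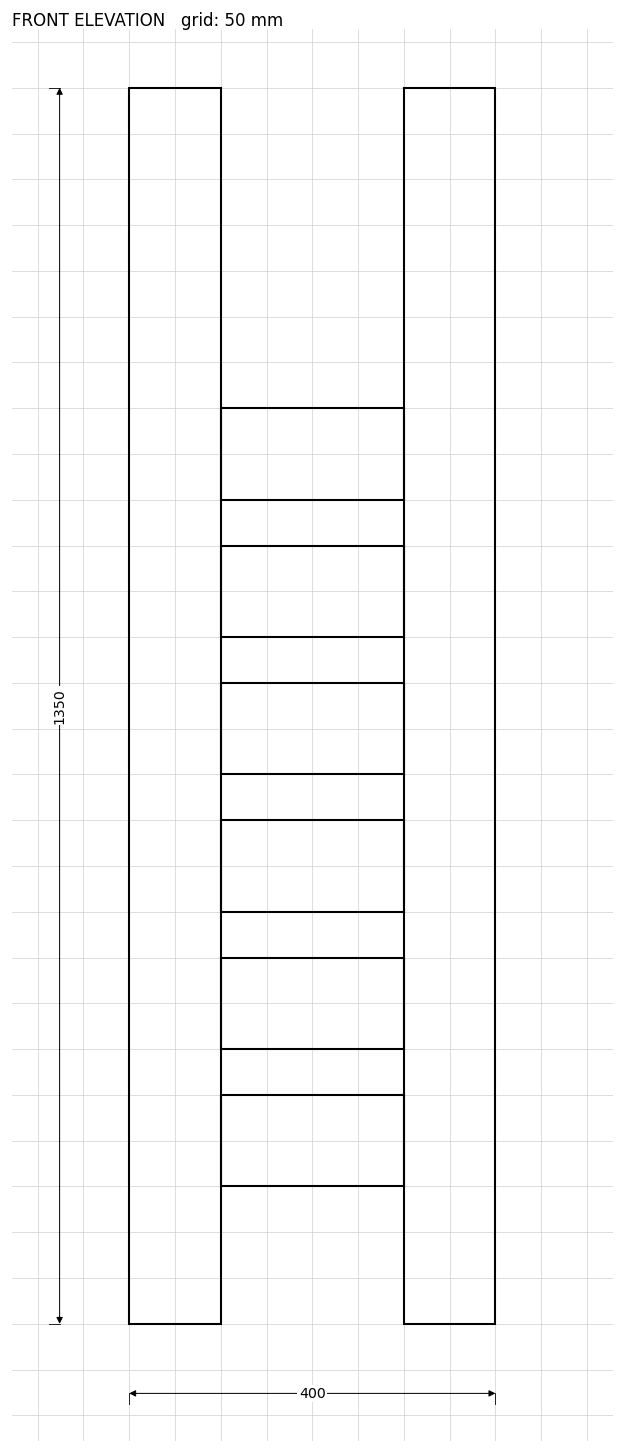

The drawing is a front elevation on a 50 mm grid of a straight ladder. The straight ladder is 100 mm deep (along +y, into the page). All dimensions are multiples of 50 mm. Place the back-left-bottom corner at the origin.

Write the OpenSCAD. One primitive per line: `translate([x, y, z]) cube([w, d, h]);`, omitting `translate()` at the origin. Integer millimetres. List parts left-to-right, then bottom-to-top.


cube([100, 100, 1350]);
translate([100, 0, 150]) cube([200, 100, 100]);
translate([100, 0, 300]) cube([200, 100, 100]);
translate([100, 0, 450]) cube([200, 100, 100]);
translate([100, 0, 600]) cube([200, 100, 100]);
translate([100, 0, 750]) cube([200, 100, 100]);
translate([100, 0, 900]) cube([200, 100, 100]);
translate([300, 0, 0]) cube([100, 100, 1350]);


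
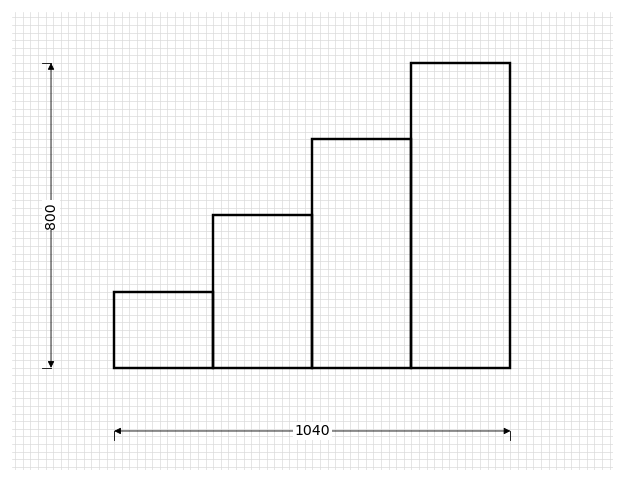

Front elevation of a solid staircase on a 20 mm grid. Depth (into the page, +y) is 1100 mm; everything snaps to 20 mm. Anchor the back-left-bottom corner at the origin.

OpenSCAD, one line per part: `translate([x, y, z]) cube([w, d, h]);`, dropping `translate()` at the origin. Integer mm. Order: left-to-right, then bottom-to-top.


cube([260, 1100, 200]);
translate([260, 0, 0]) cube([260, 1100, 400]);
translate([520, 0, 0]) cube([260, 1100, 600]);
translate([780, 0, 0]) cube([260, 1100, 800]);
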